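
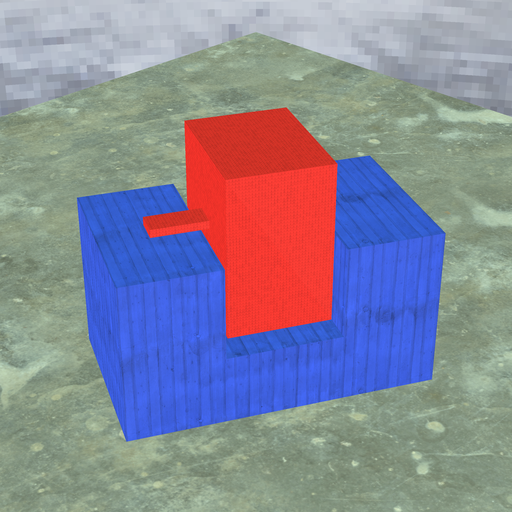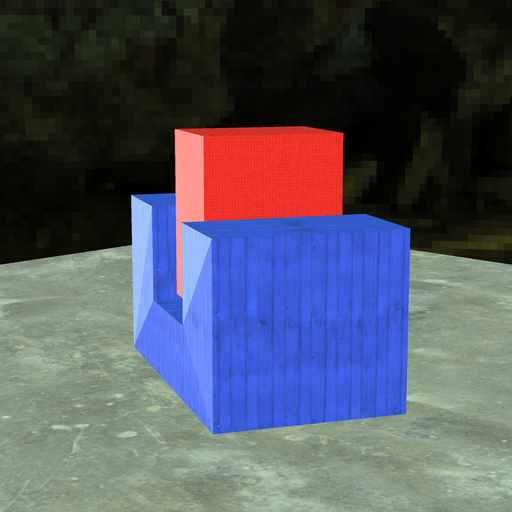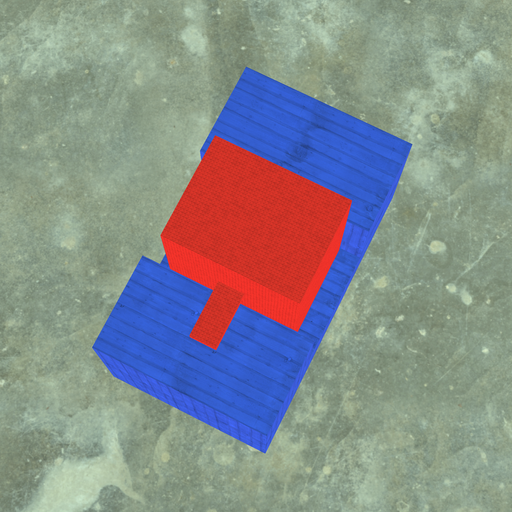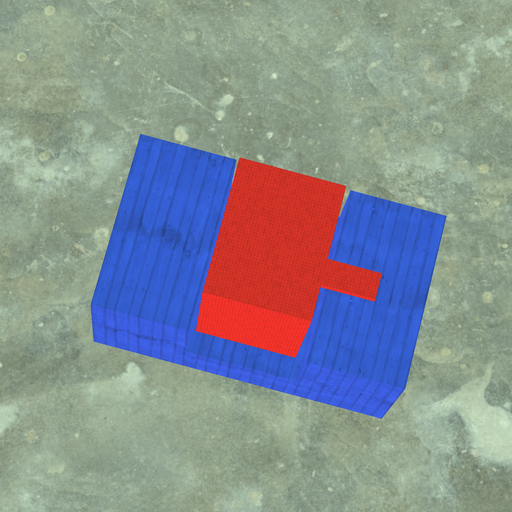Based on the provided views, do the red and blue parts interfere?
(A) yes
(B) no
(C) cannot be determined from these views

(B) no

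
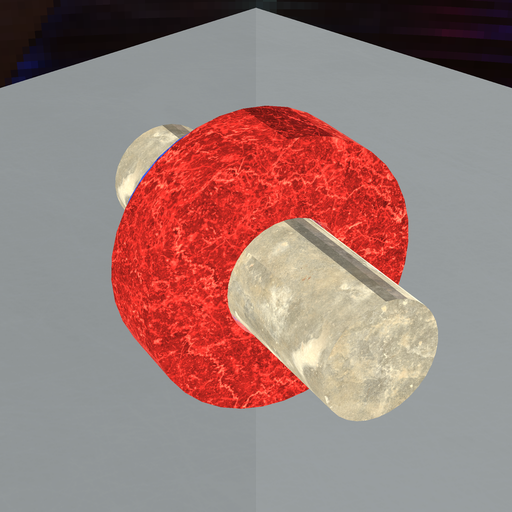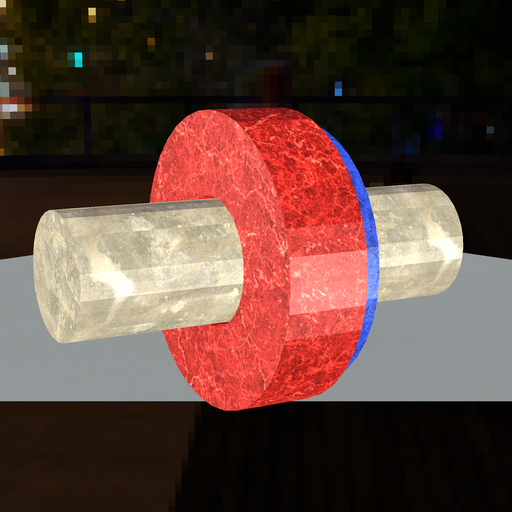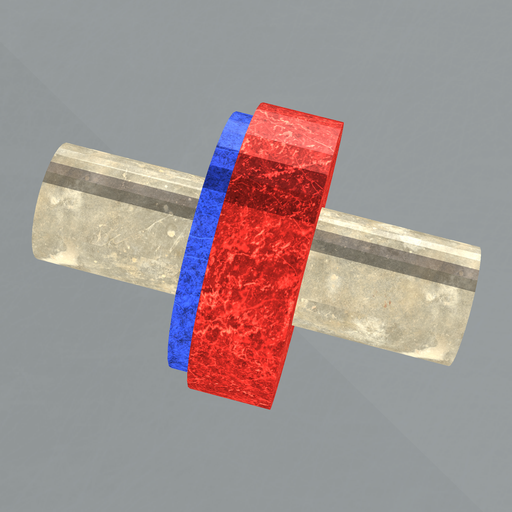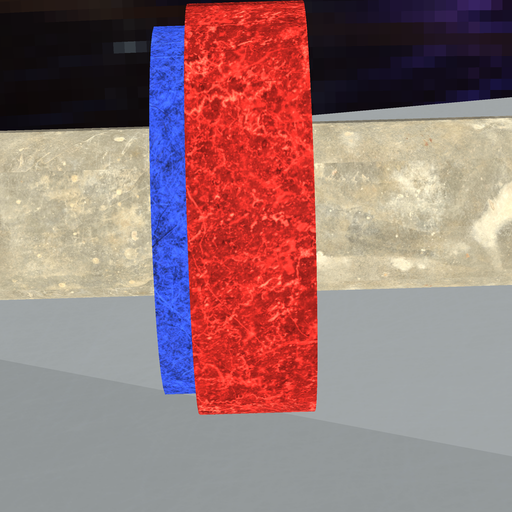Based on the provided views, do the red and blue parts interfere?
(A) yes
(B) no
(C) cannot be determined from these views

(A) yes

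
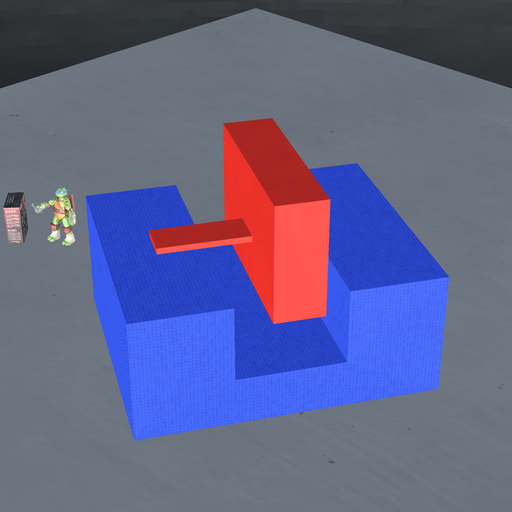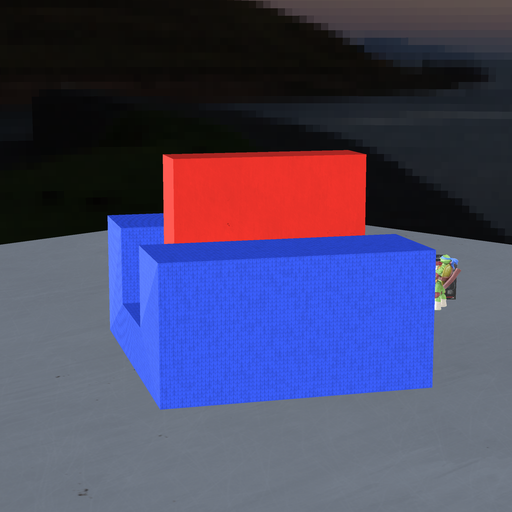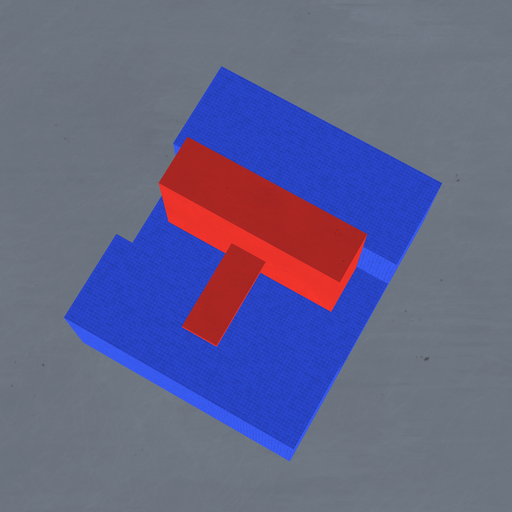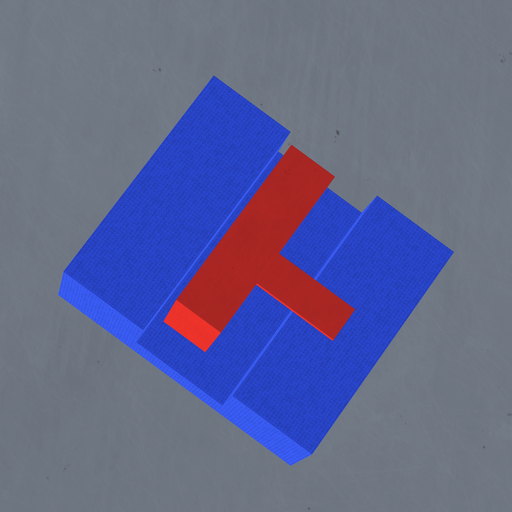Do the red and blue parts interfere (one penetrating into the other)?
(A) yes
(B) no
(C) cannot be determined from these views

(B) no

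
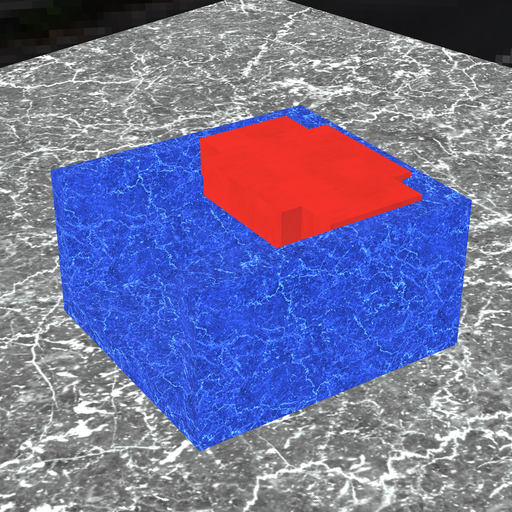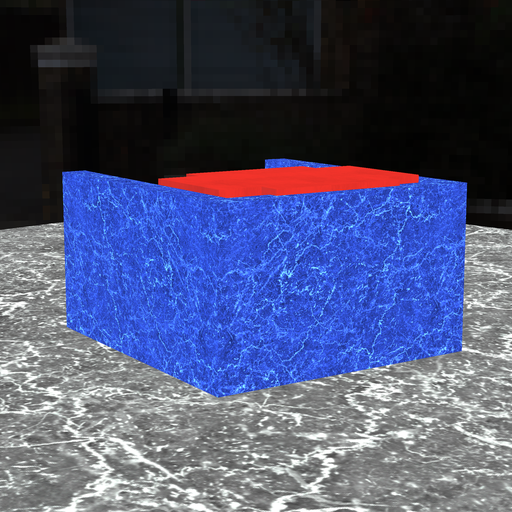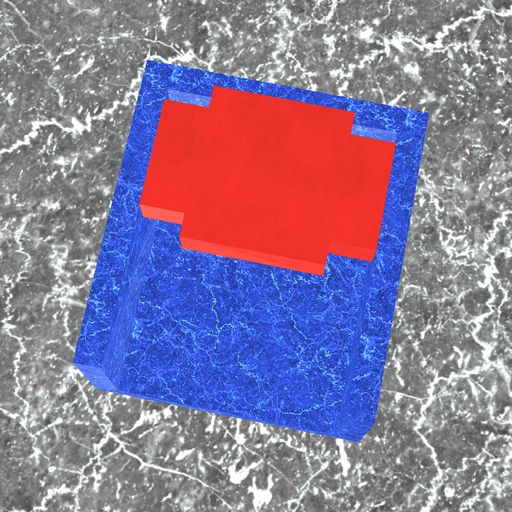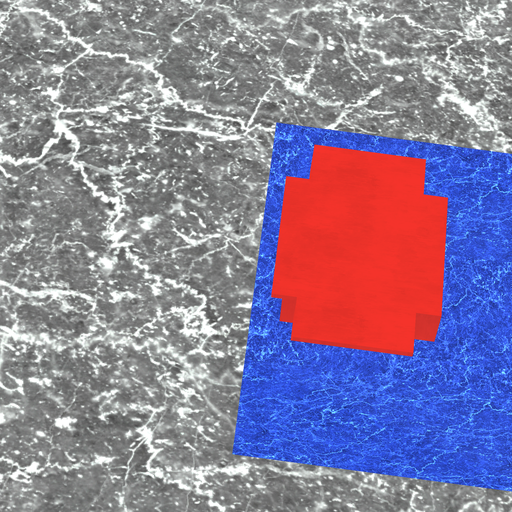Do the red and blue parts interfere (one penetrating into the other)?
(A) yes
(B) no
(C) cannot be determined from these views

(A) yes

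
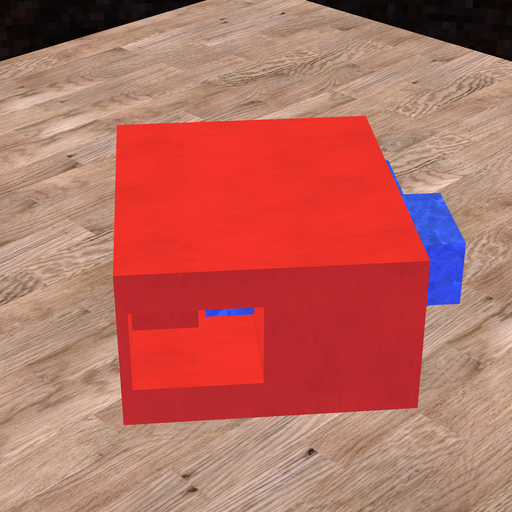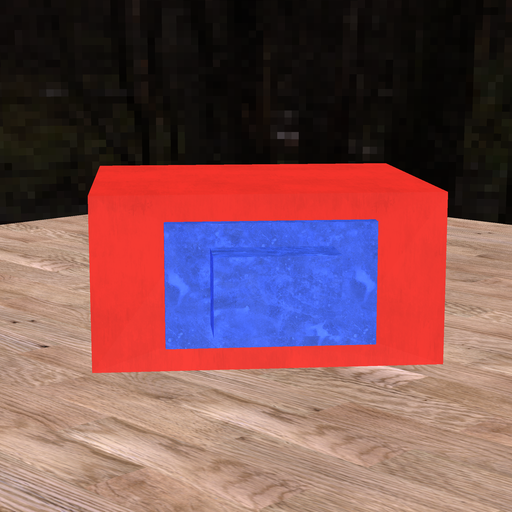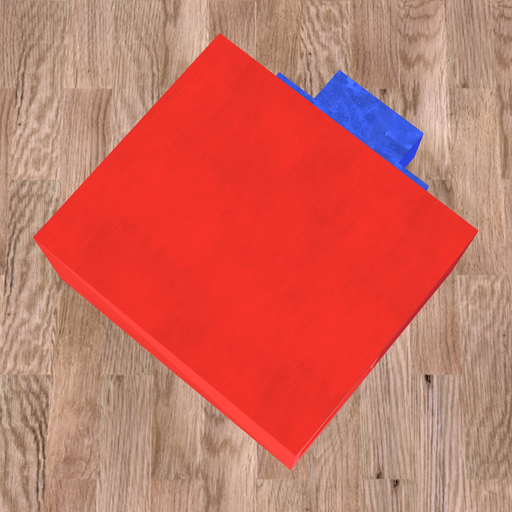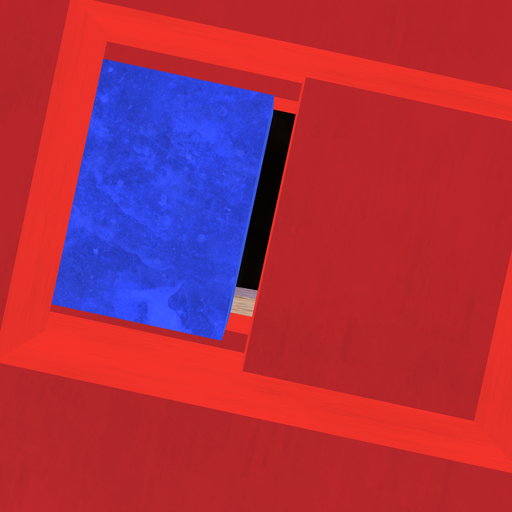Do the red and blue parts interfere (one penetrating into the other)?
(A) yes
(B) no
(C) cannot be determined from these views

(B) no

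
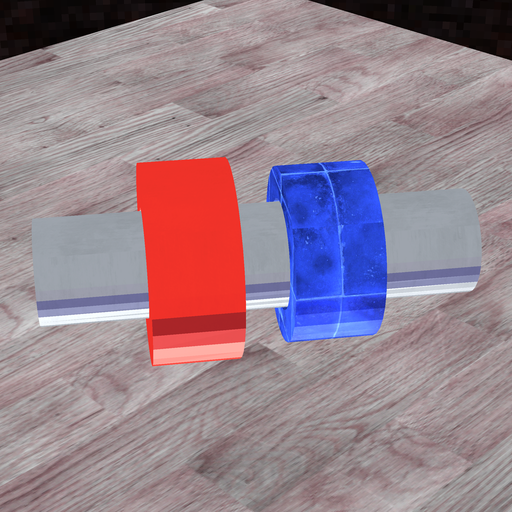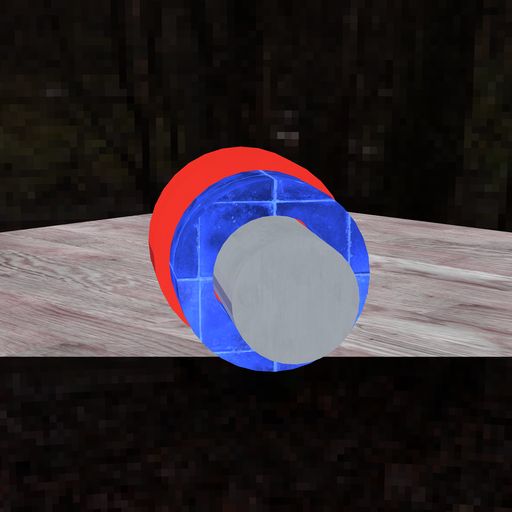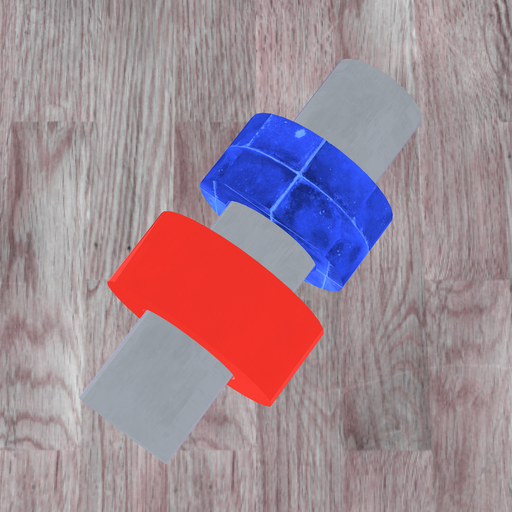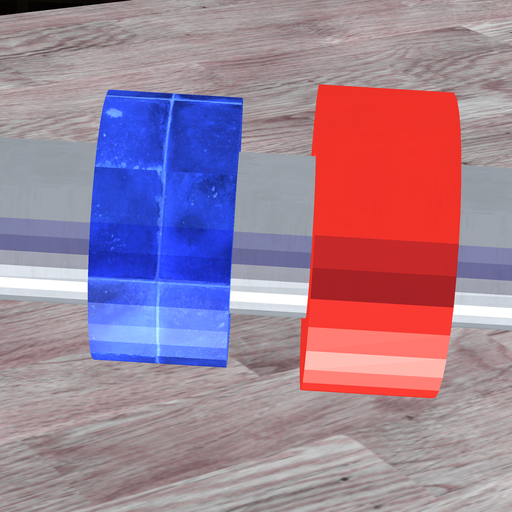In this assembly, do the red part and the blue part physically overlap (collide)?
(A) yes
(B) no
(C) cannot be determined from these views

(B) no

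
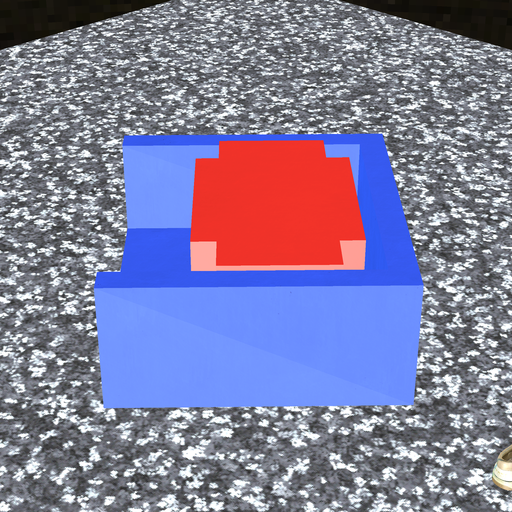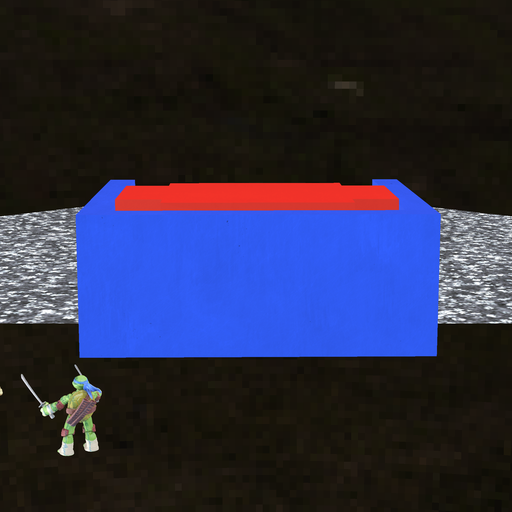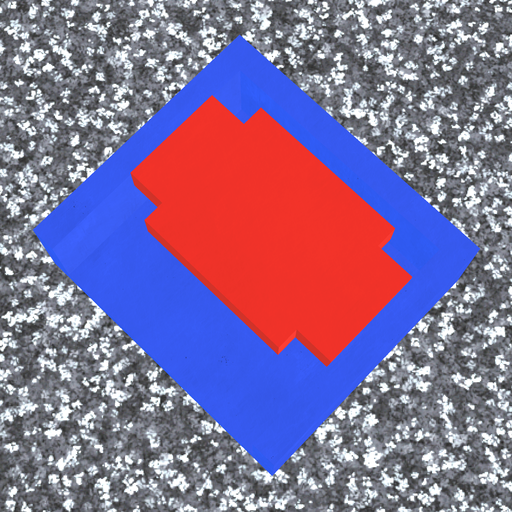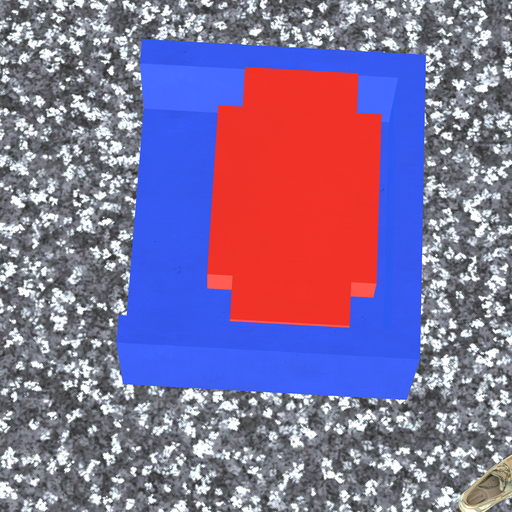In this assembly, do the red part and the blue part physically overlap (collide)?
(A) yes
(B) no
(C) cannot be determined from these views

(B) no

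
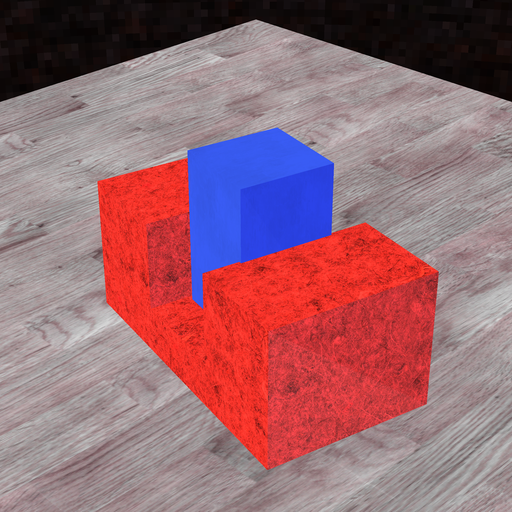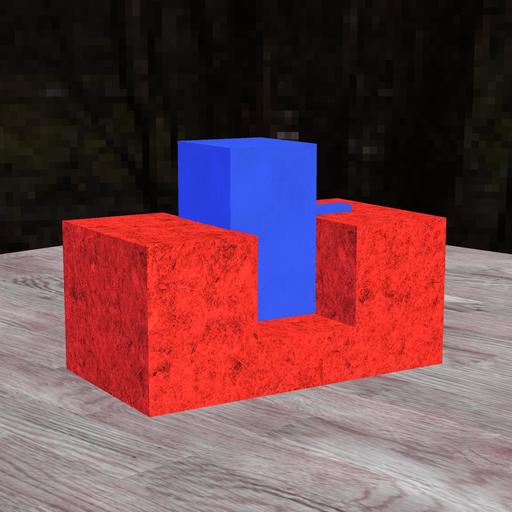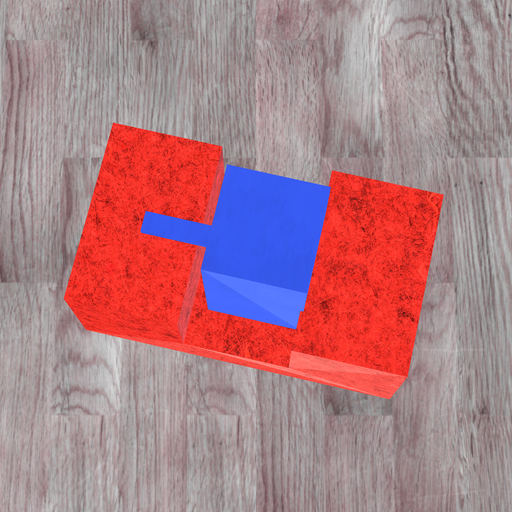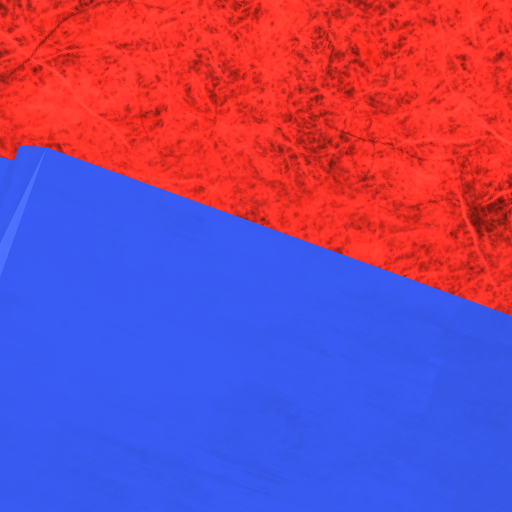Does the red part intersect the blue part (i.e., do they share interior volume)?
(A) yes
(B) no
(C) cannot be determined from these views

(A) yes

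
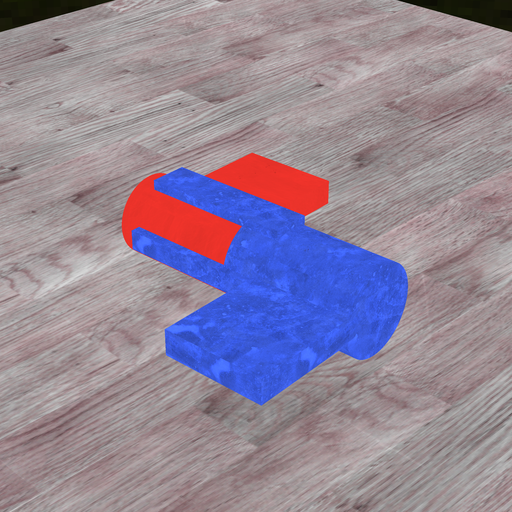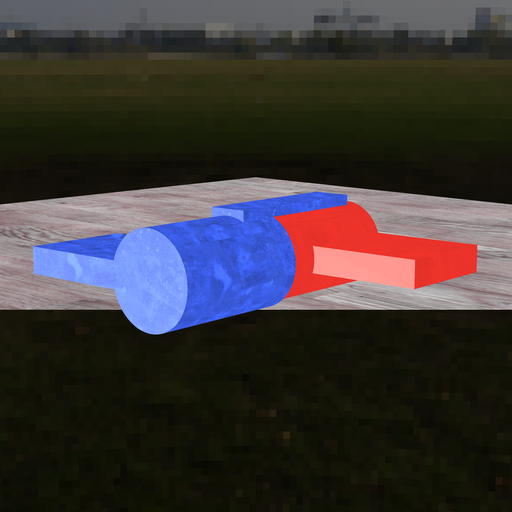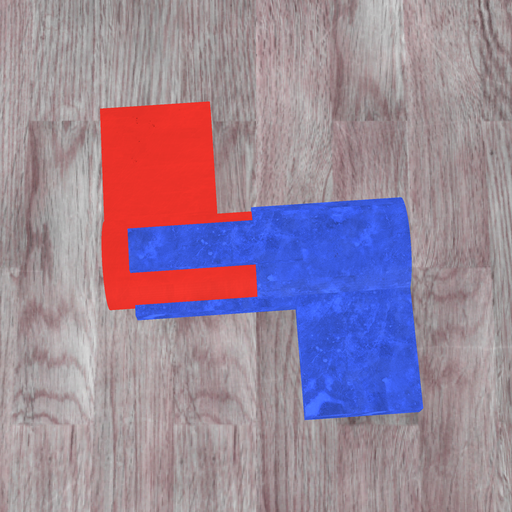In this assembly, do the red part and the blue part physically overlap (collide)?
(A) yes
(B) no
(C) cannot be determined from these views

(C) cannot be determined from these views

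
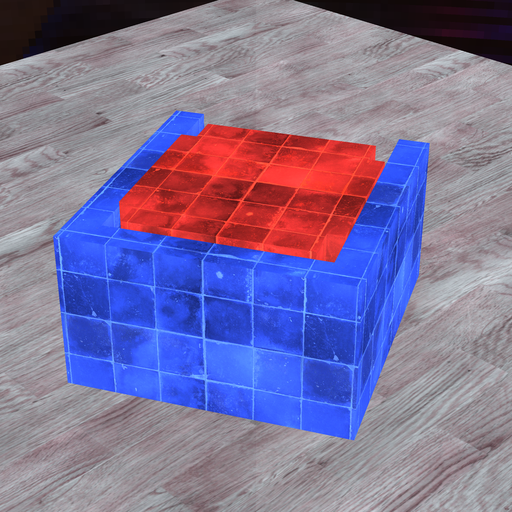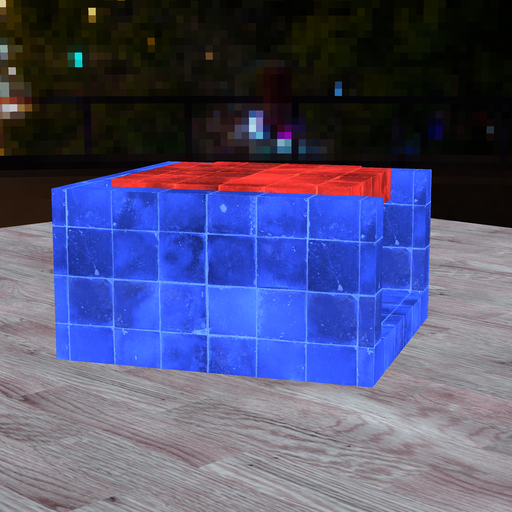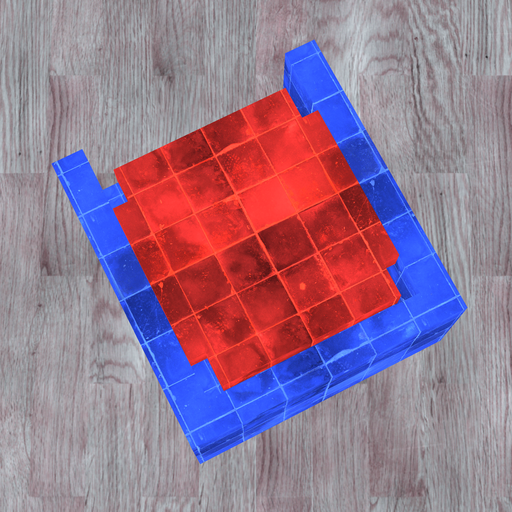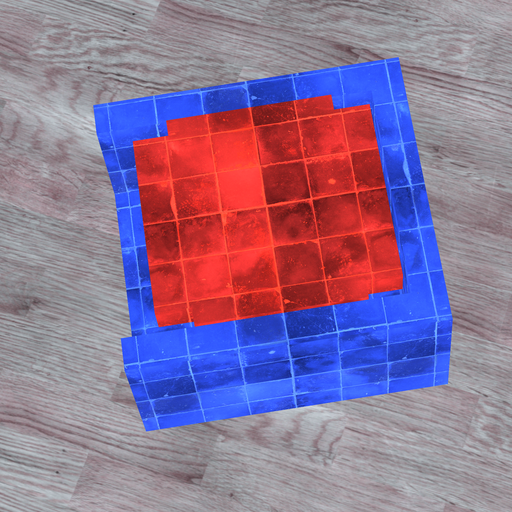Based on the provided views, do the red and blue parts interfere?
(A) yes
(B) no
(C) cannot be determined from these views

(B) no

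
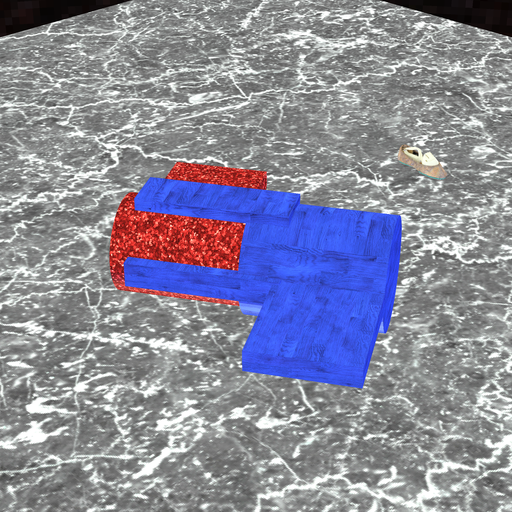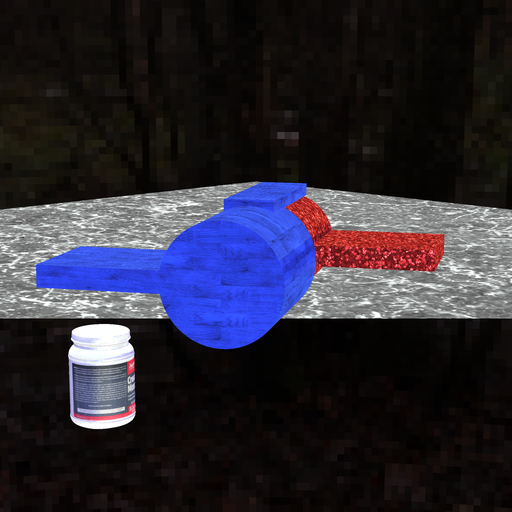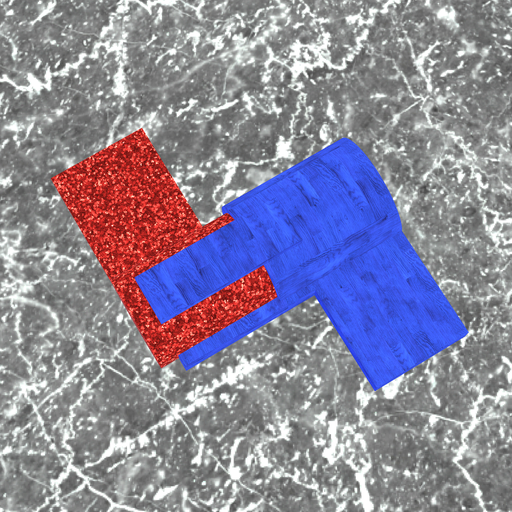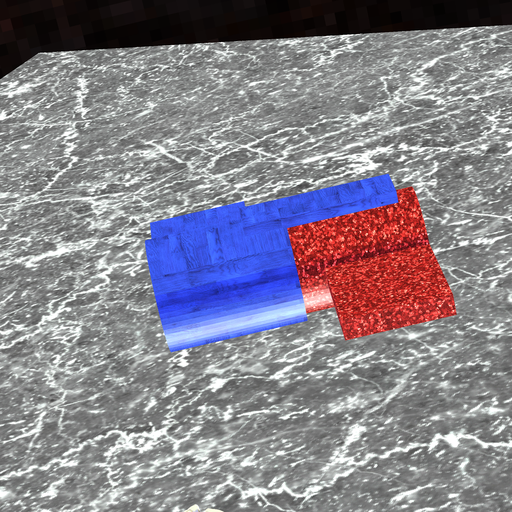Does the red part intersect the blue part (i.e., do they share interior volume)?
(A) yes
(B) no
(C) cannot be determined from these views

(A) yes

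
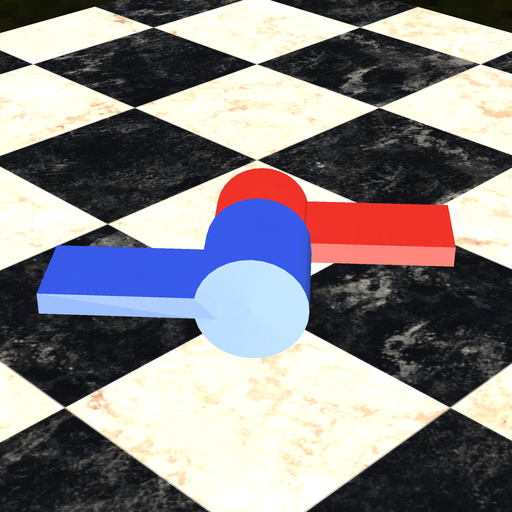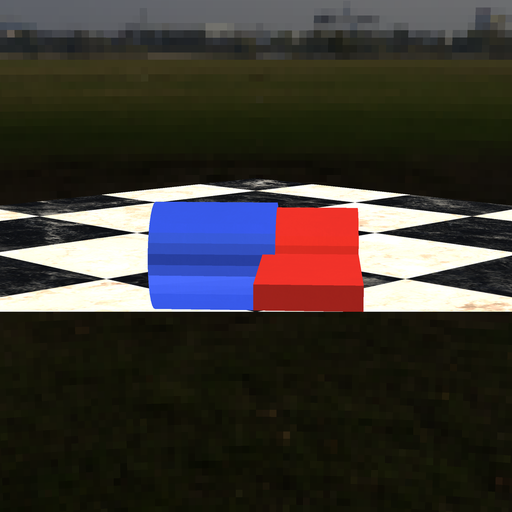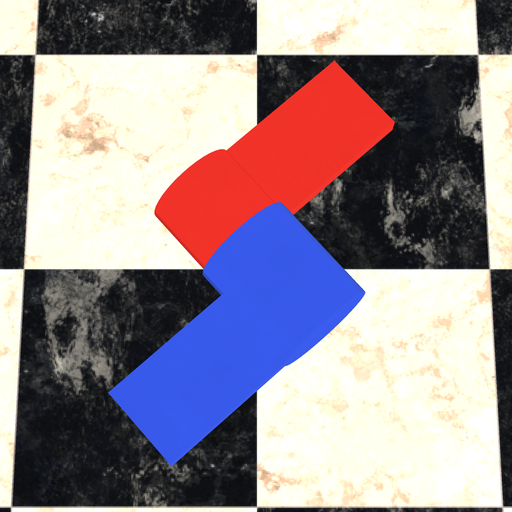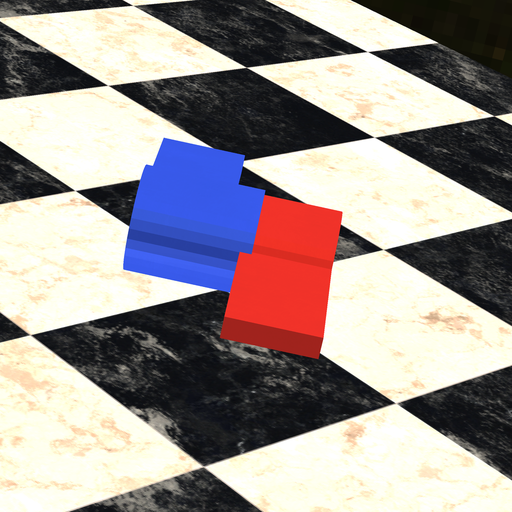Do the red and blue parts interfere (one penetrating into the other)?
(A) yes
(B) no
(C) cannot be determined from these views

(A) yes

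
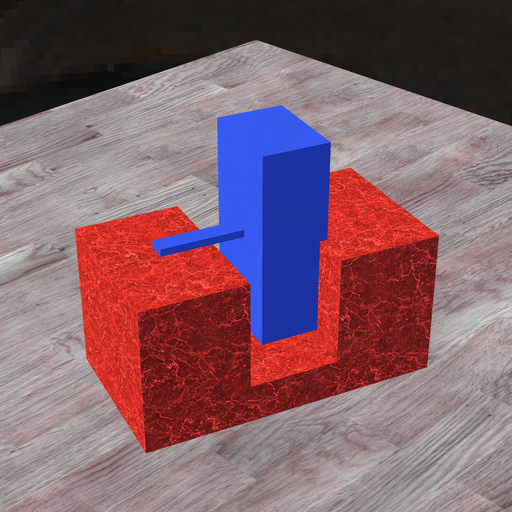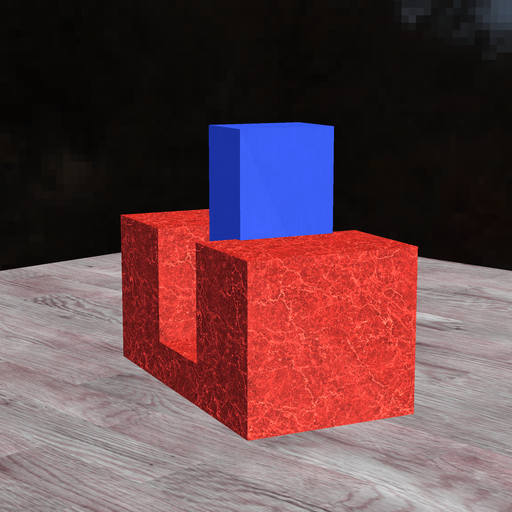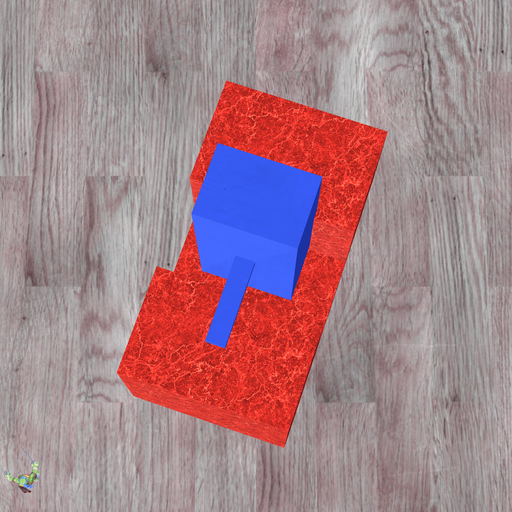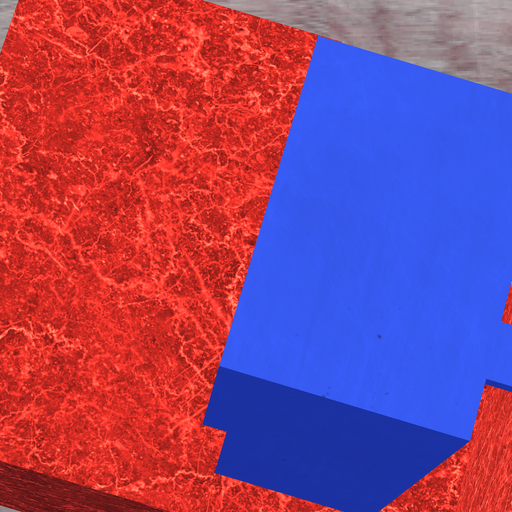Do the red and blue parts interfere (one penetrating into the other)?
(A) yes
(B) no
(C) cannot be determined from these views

(A) yes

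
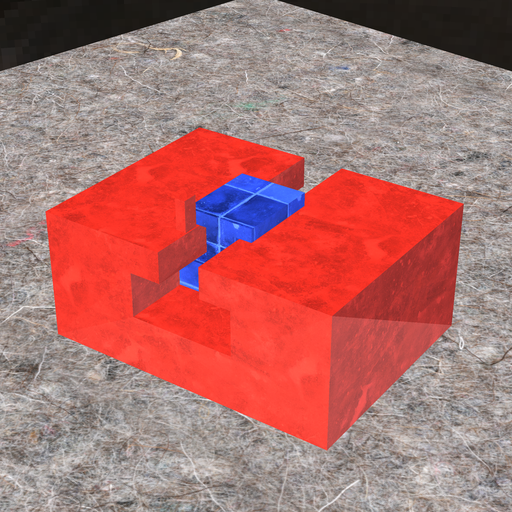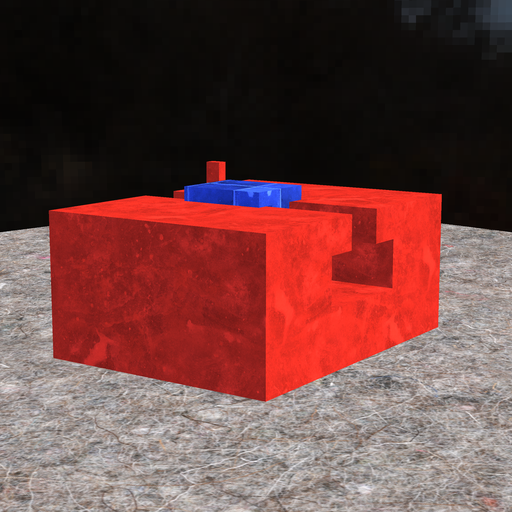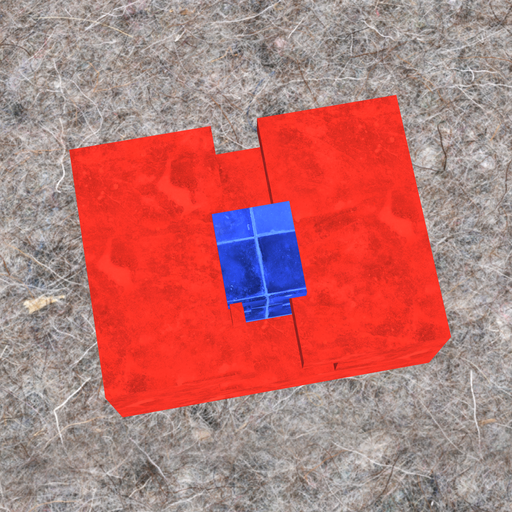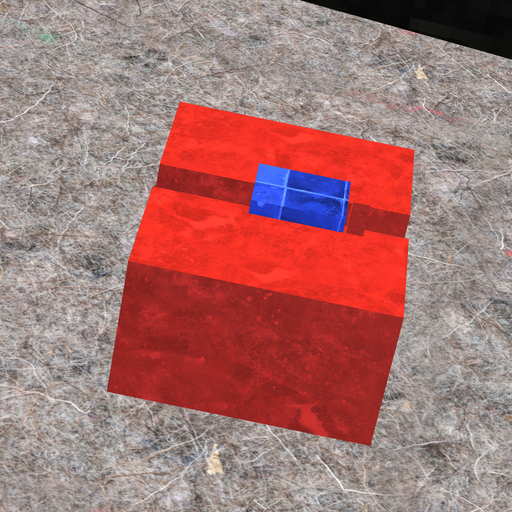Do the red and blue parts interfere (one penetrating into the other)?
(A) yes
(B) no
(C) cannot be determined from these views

(B) no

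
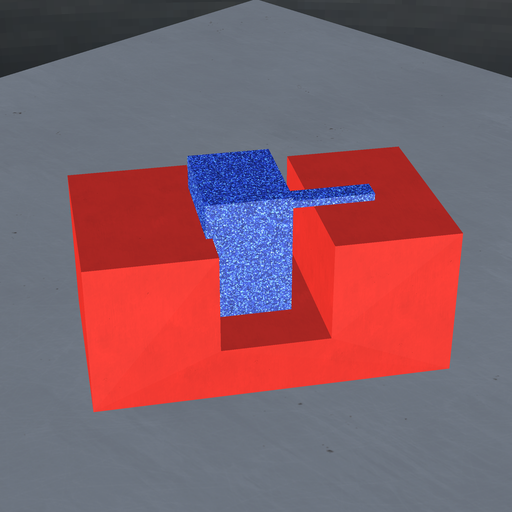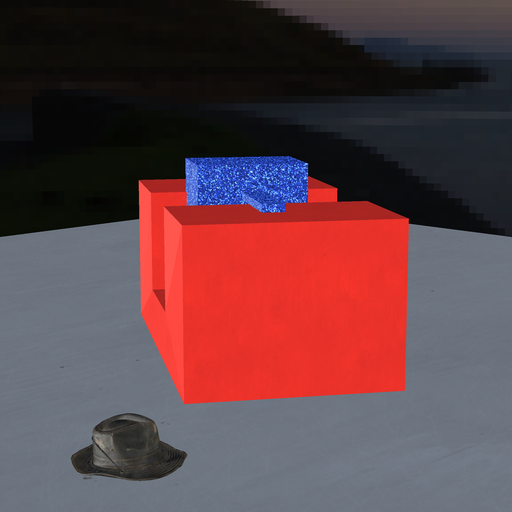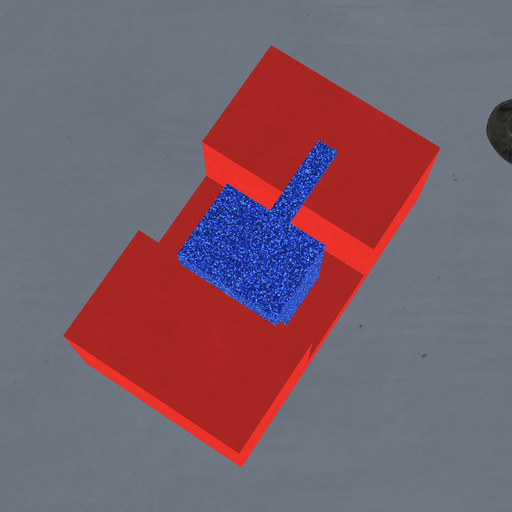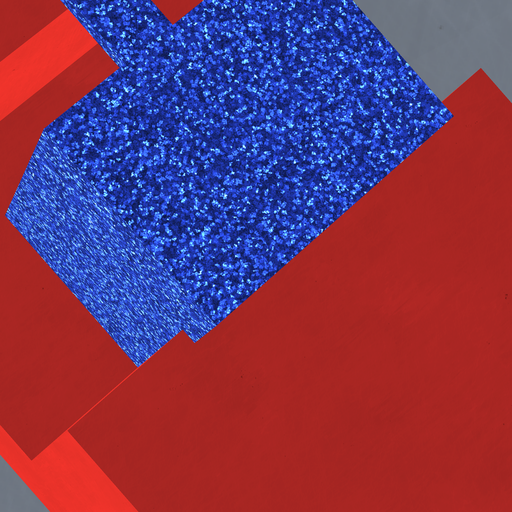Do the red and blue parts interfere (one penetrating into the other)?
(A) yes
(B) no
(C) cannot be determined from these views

(A) yes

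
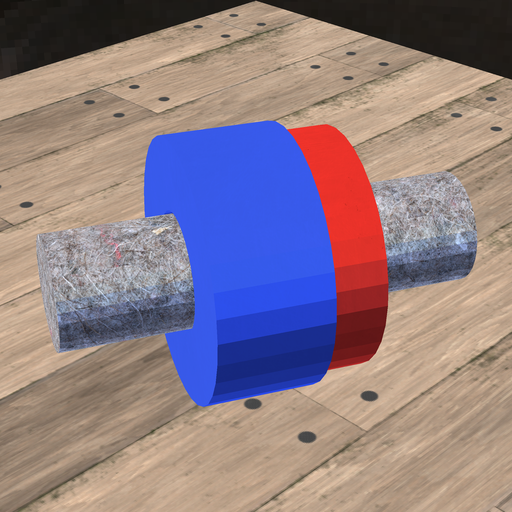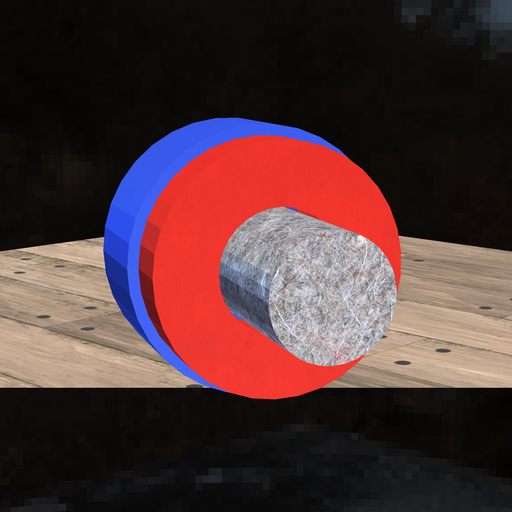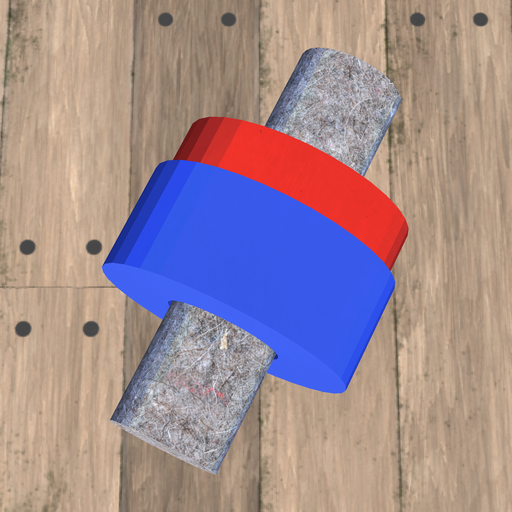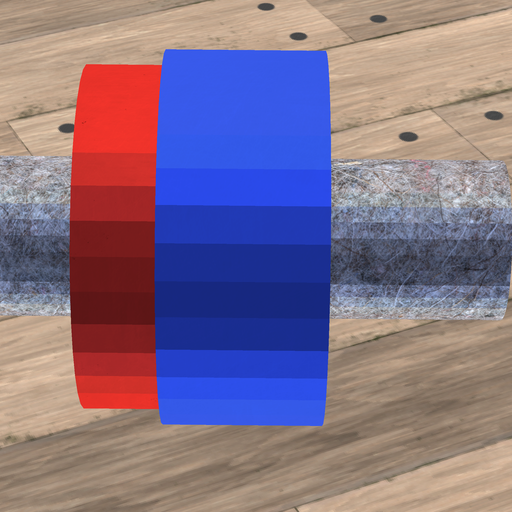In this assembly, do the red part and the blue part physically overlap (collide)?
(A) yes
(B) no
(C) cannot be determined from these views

(A) yes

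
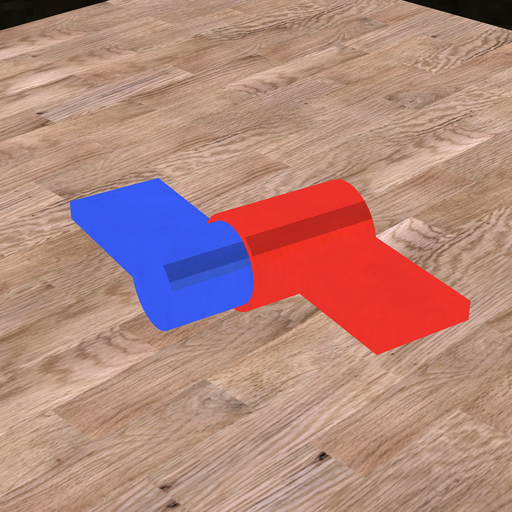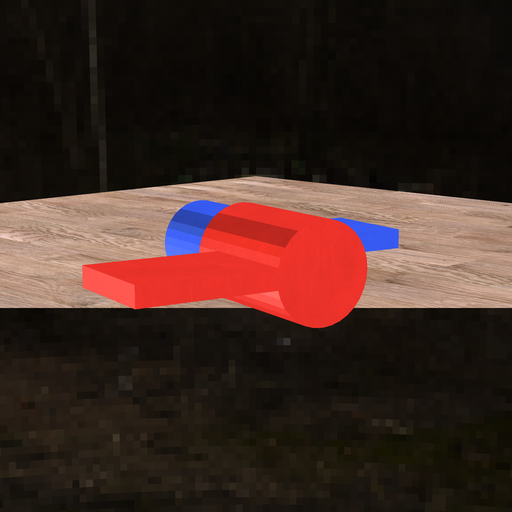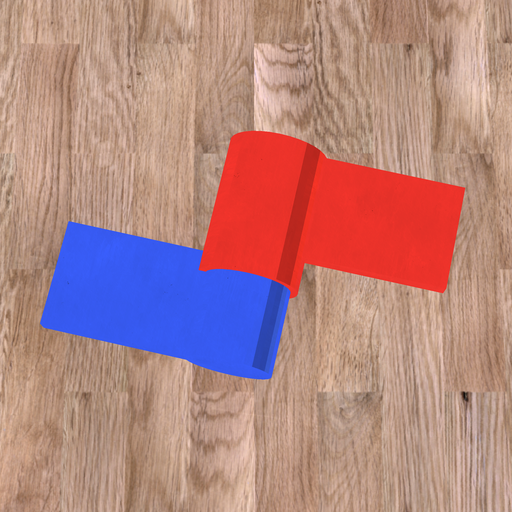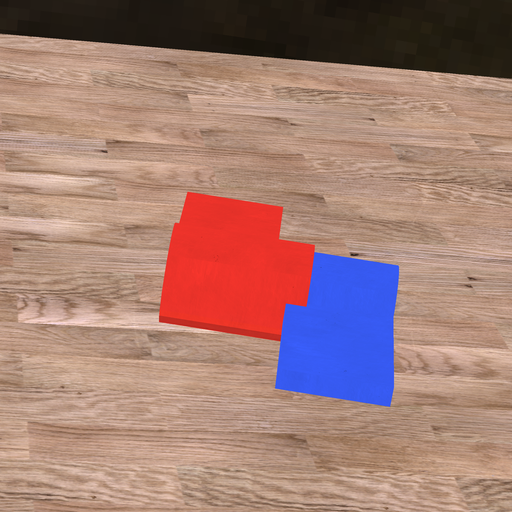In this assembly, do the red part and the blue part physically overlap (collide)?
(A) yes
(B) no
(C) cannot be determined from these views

(A) yes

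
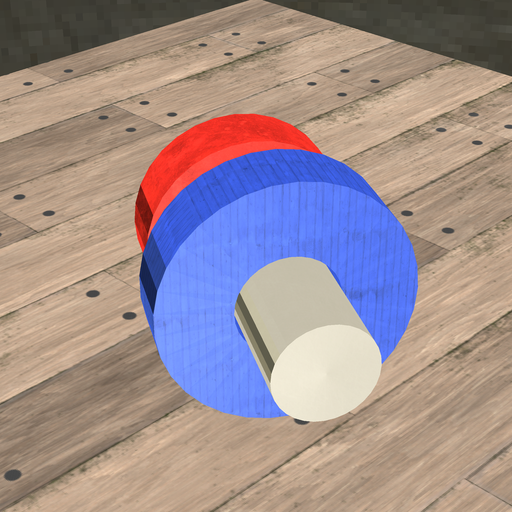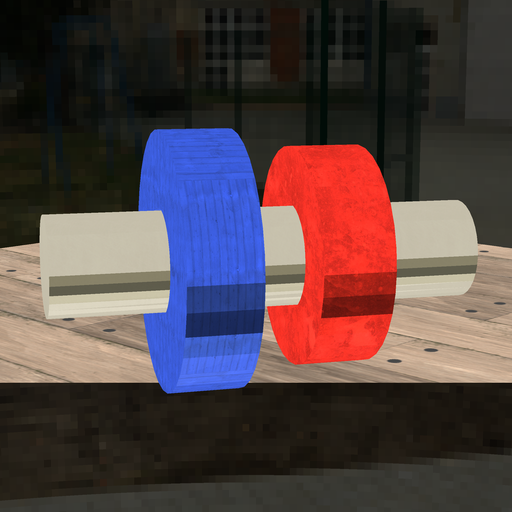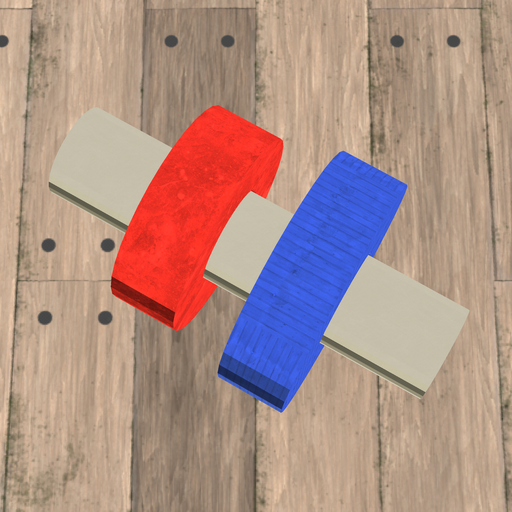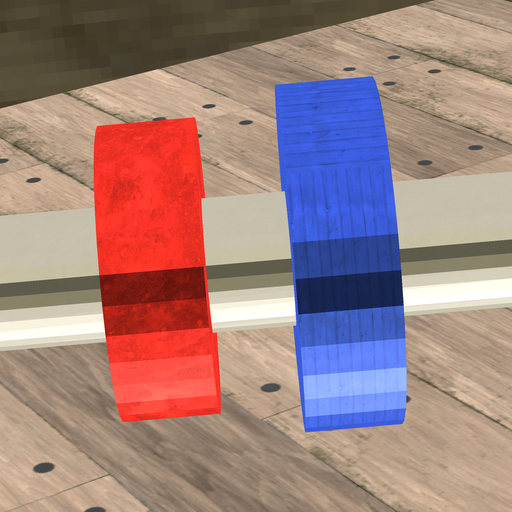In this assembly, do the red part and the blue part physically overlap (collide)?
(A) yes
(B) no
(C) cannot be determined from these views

(B) no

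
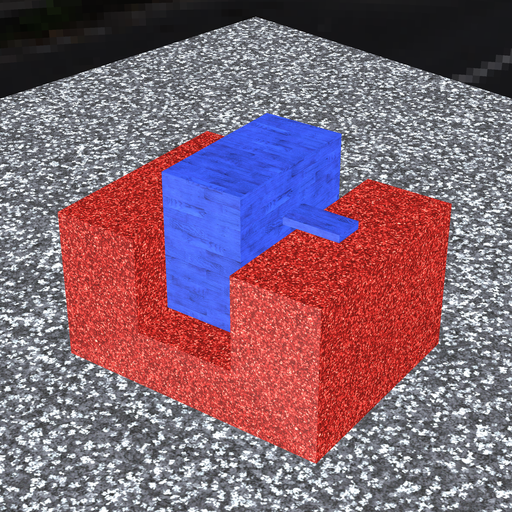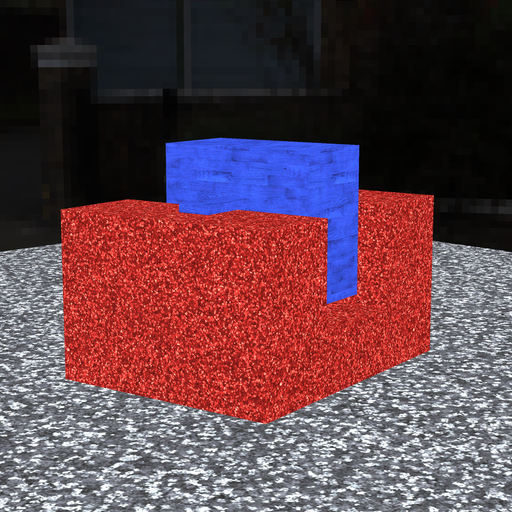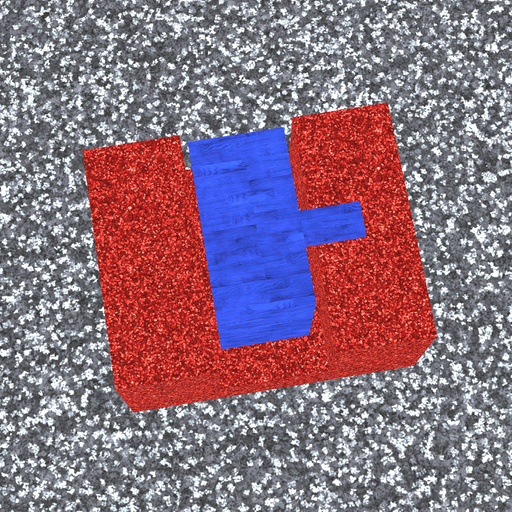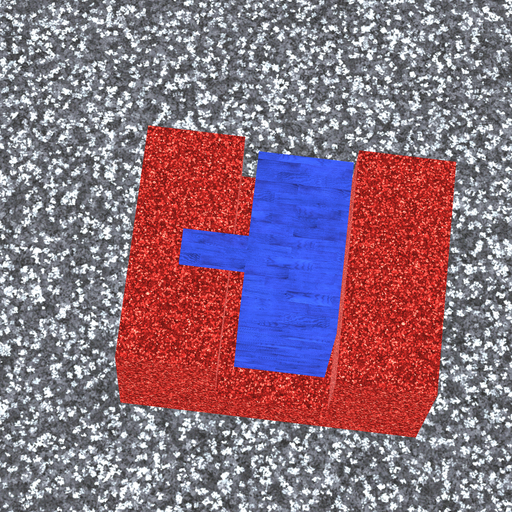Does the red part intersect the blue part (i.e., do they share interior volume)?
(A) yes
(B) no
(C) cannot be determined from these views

(B) no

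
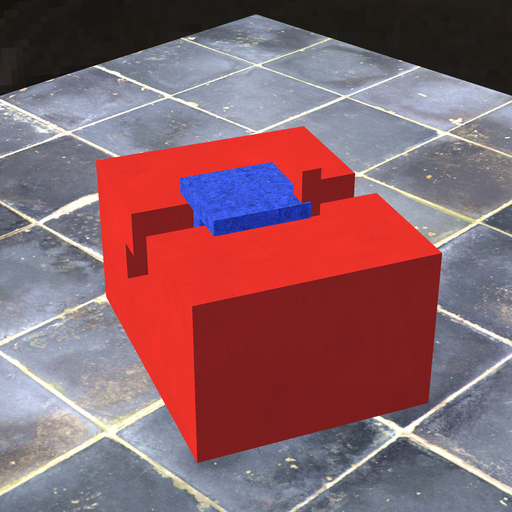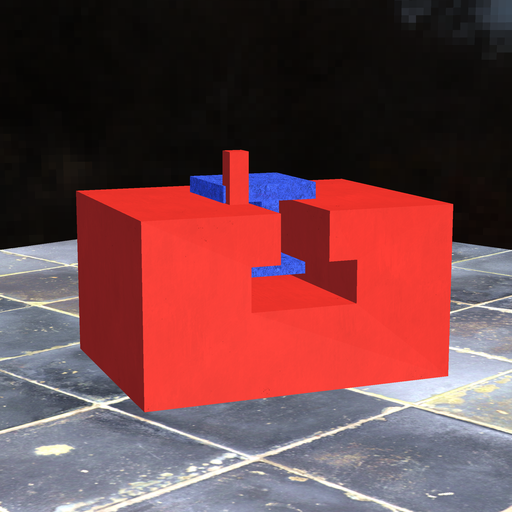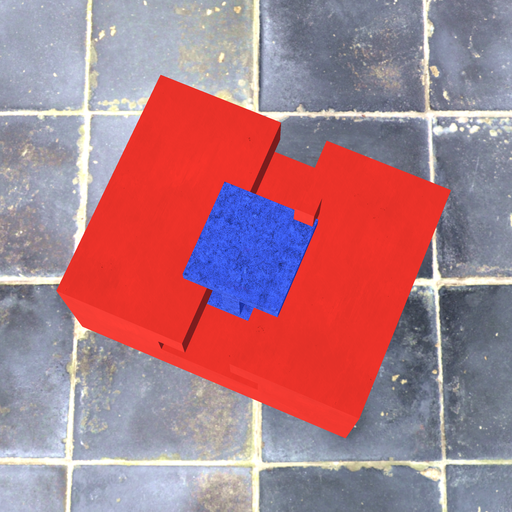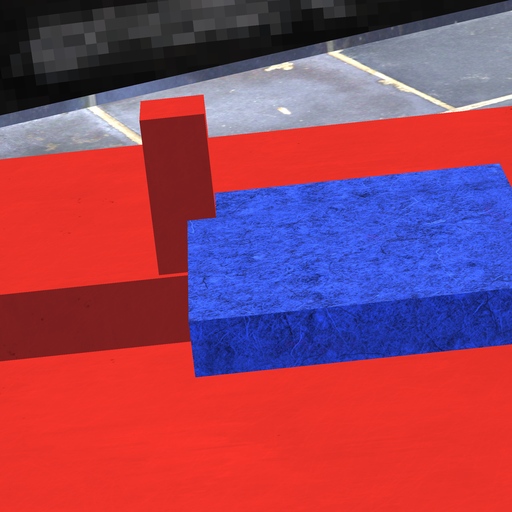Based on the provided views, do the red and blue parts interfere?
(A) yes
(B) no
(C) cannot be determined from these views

(A) yes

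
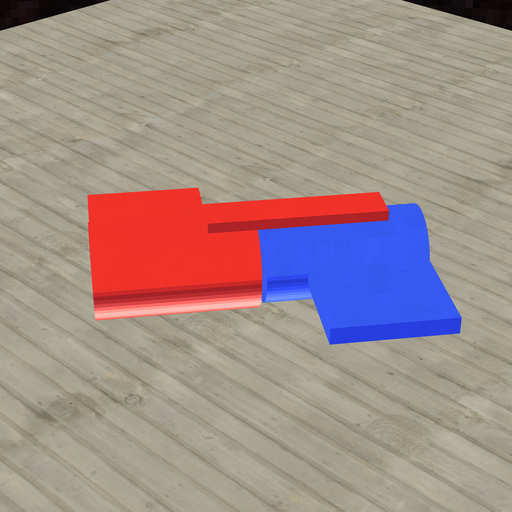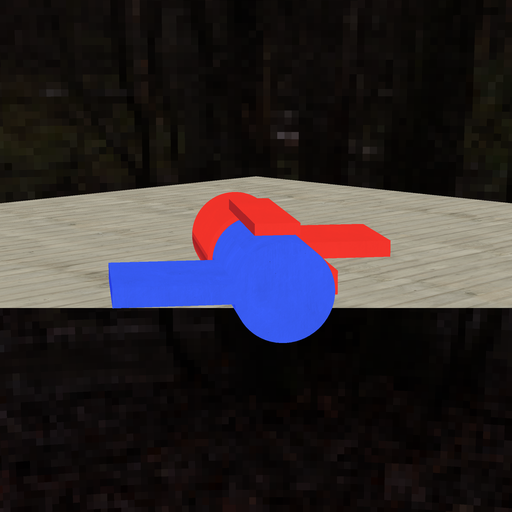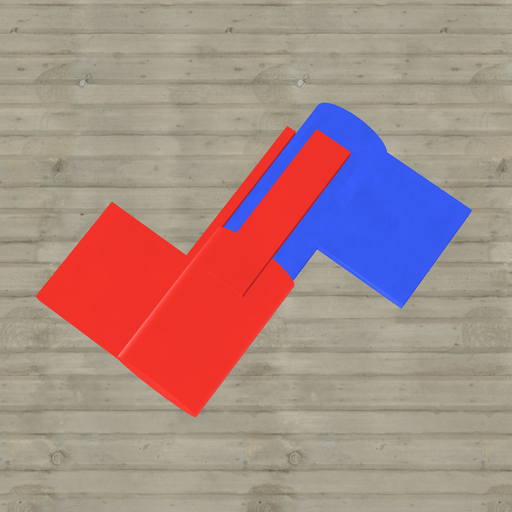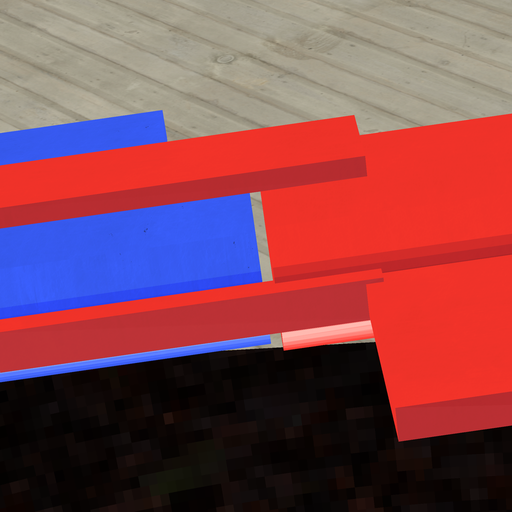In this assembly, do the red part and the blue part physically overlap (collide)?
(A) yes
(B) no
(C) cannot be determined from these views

(B) no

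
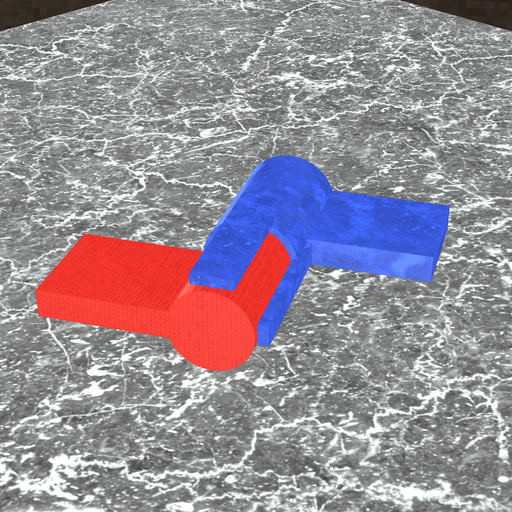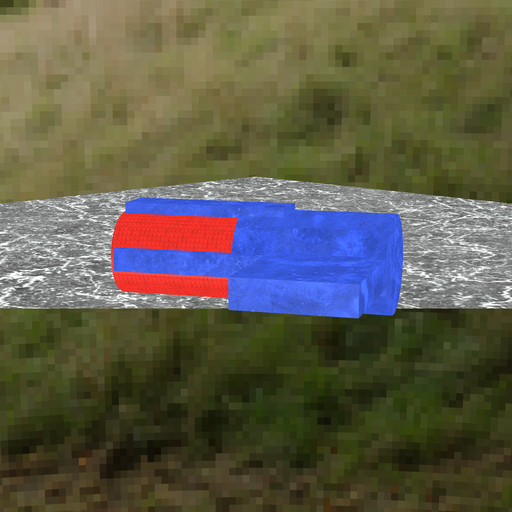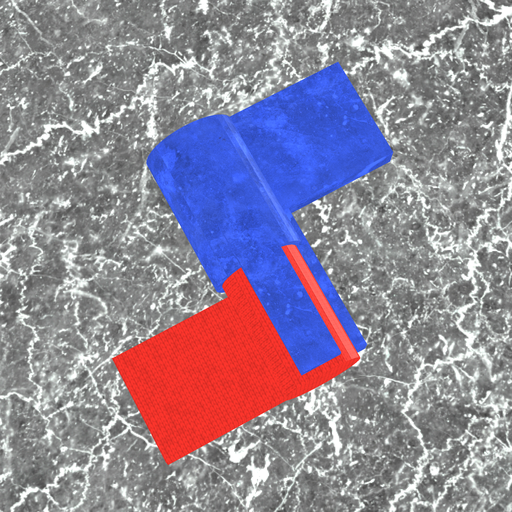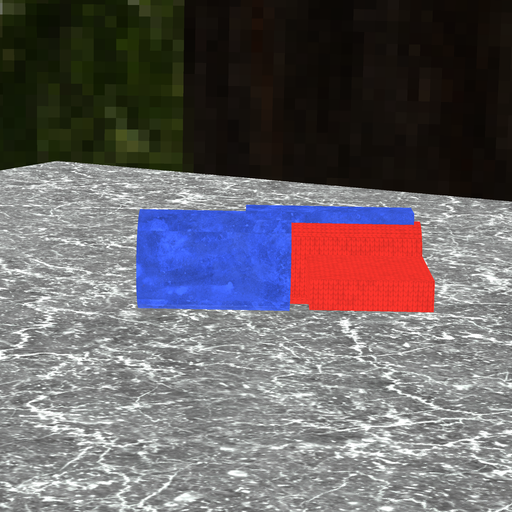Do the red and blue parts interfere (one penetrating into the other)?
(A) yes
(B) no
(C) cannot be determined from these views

(A) yes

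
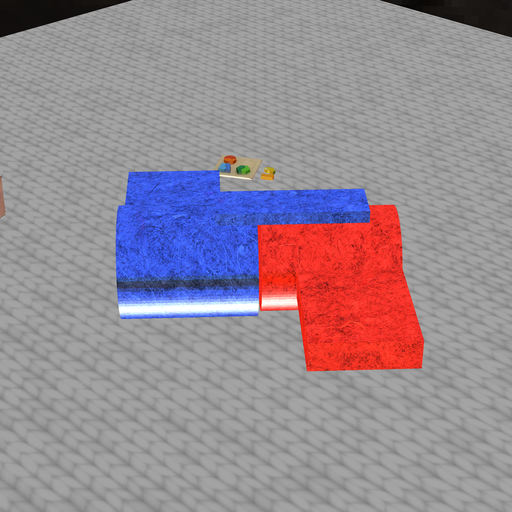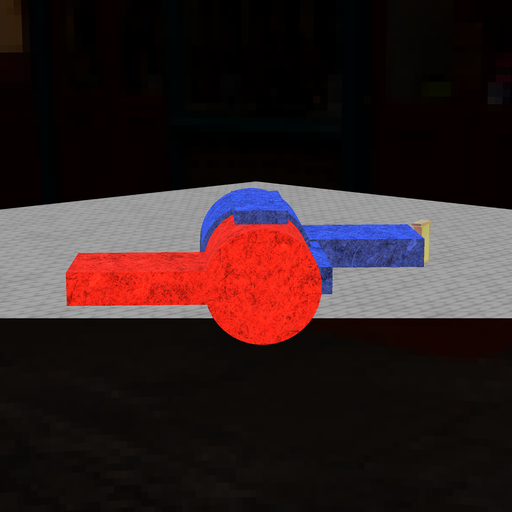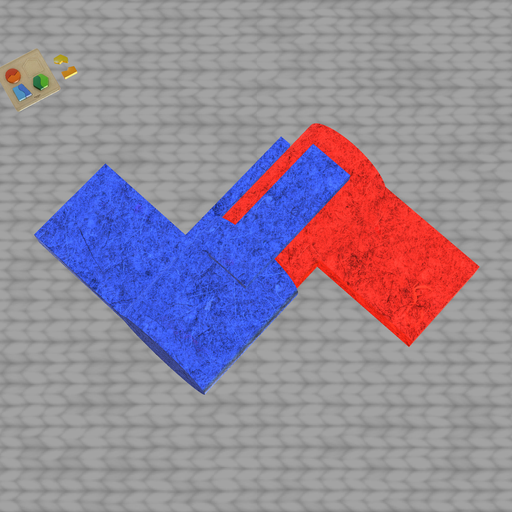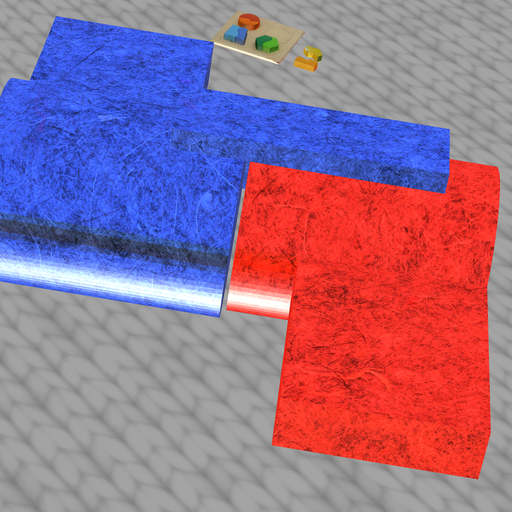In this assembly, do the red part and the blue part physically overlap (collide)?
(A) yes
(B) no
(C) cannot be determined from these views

(B) no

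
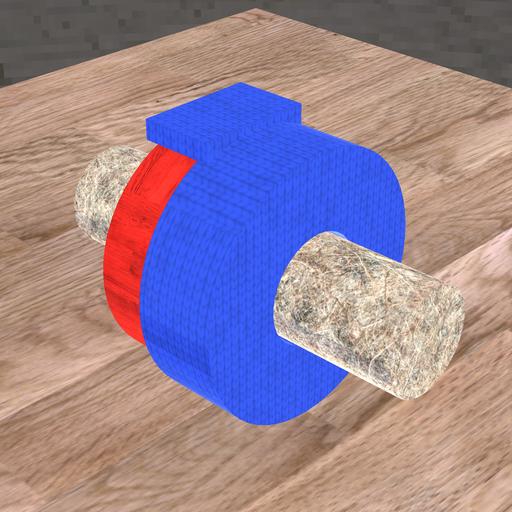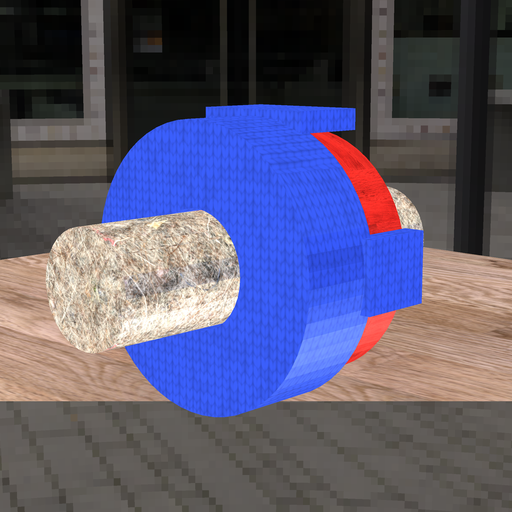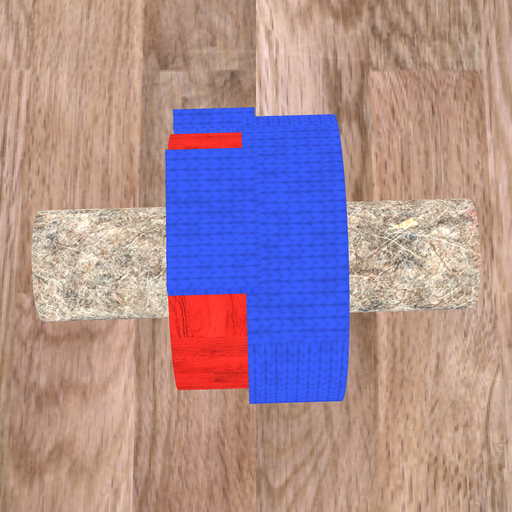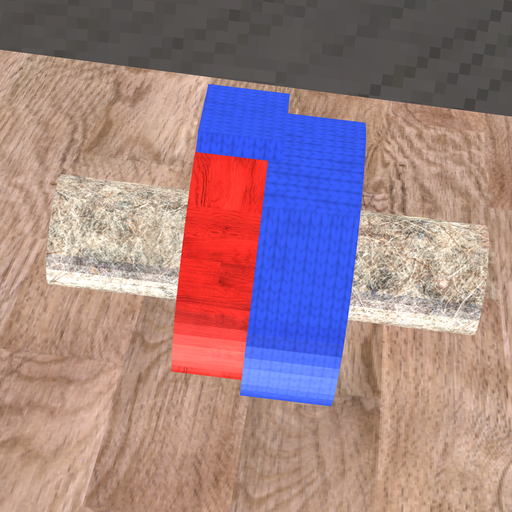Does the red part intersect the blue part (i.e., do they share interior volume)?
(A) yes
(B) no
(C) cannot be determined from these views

(A) yes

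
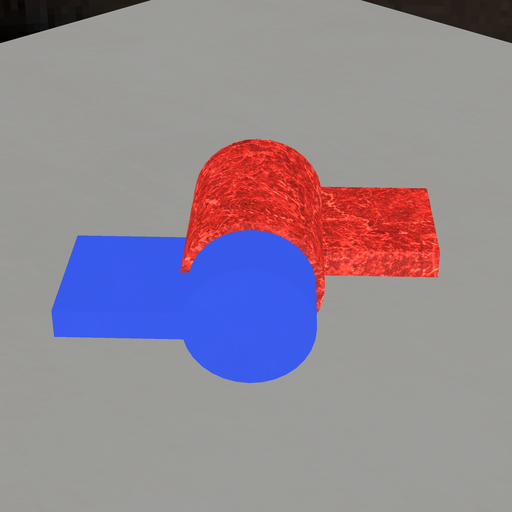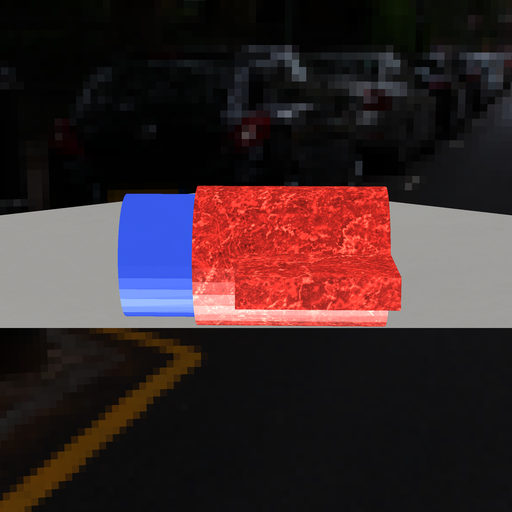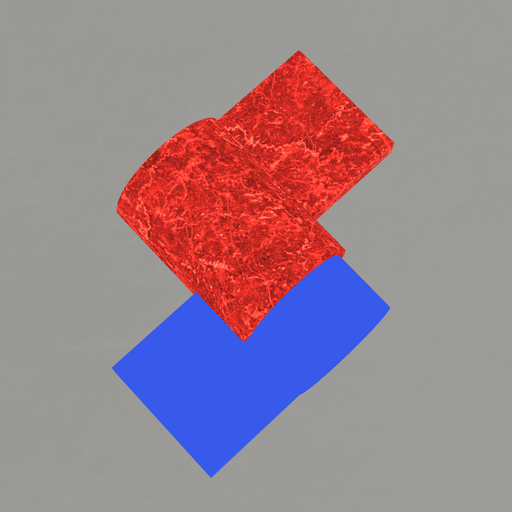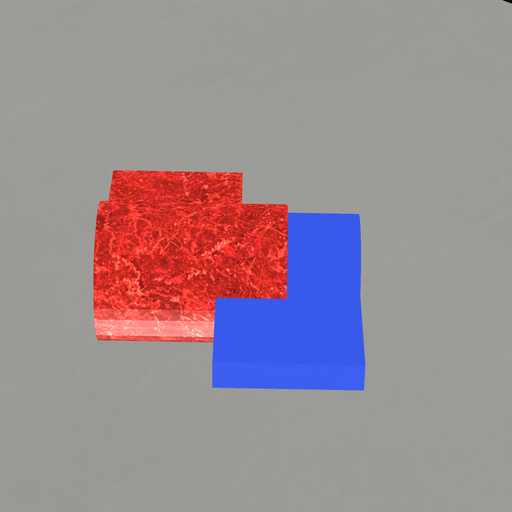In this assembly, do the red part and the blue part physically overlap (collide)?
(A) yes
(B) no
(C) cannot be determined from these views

(A) yes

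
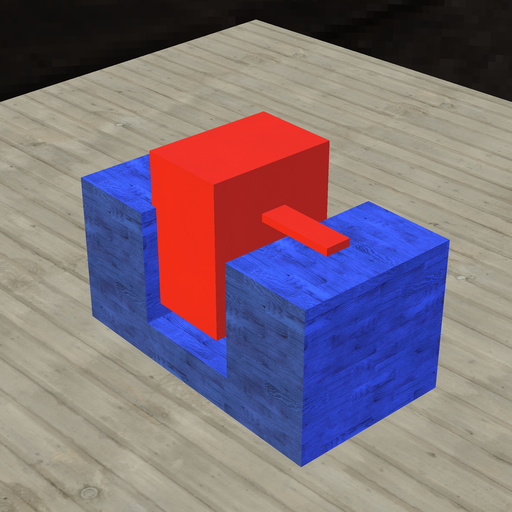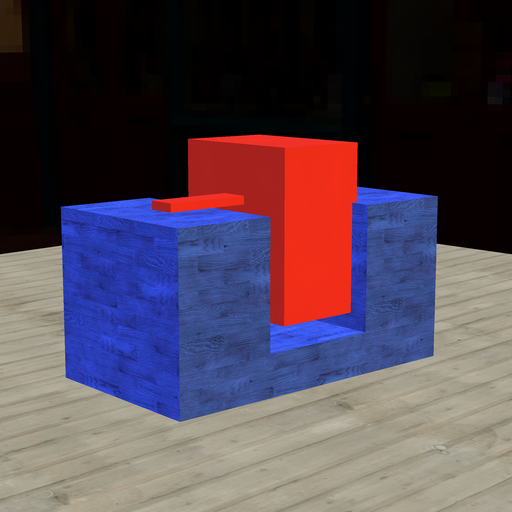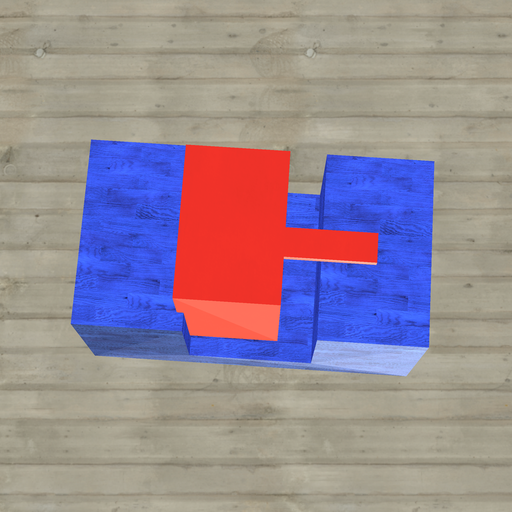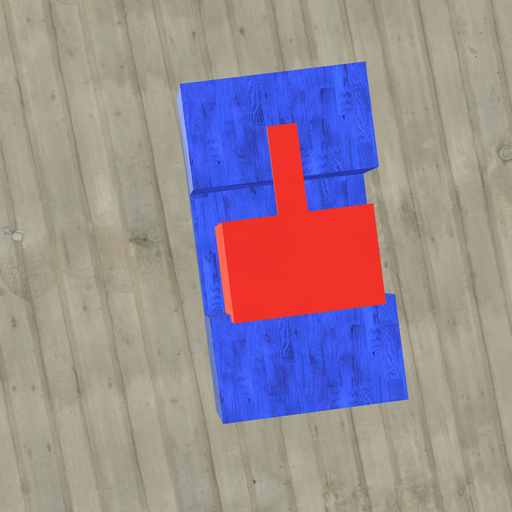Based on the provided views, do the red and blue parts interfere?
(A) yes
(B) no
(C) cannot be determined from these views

(A) yes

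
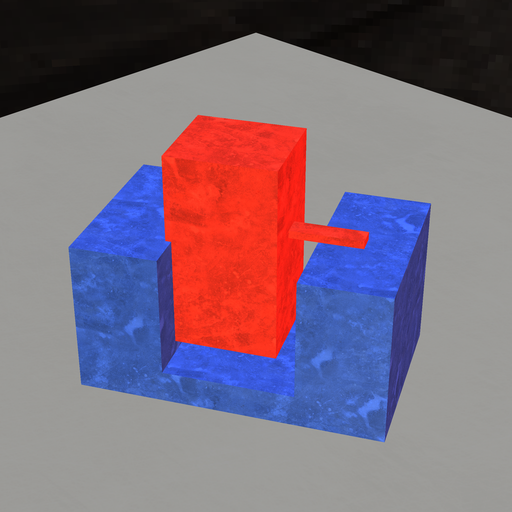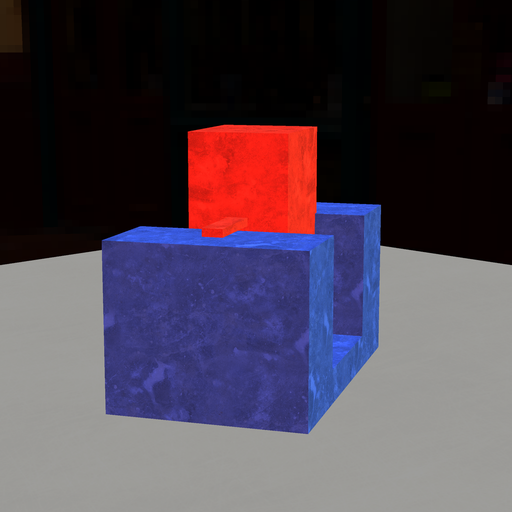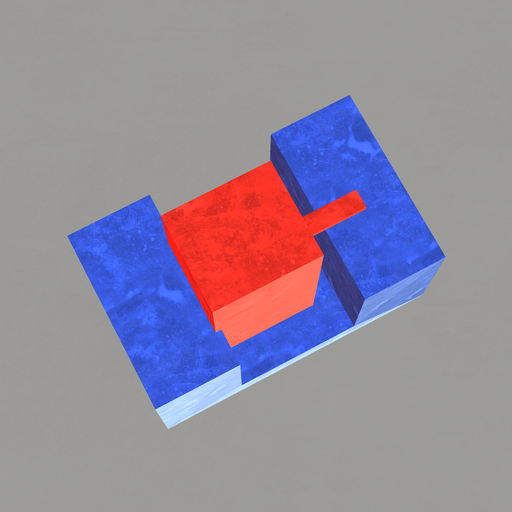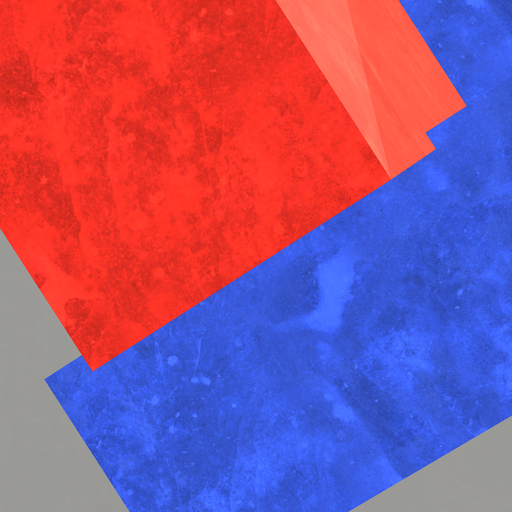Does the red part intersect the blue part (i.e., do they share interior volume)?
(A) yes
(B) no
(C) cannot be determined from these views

(A) yes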